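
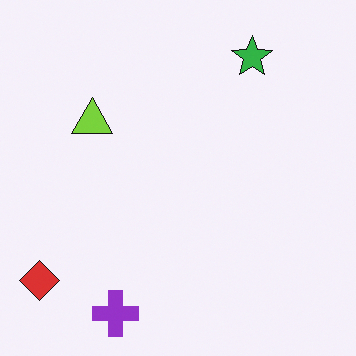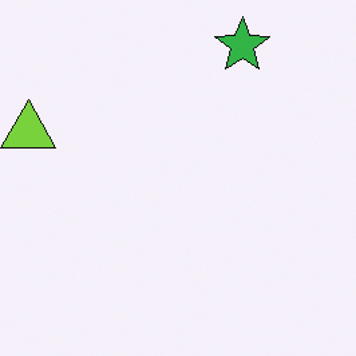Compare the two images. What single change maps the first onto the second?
It was cropped to a modestly smaller region and rescaled.

The visible shapes are larger and the field of view is narrower; shapes near the original edges may be partly or wholly outside the frame — a crop-and-rescale.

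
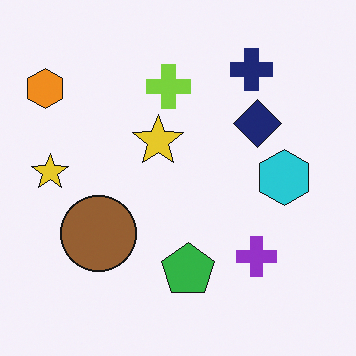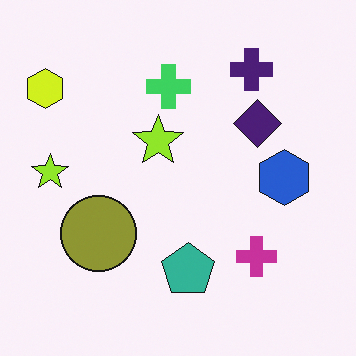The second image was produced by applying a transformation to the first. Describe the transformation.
The image was hue-shifted slightly.

Every shape's color has rotated by the same amount around the hue wheel — a uniform hue shift.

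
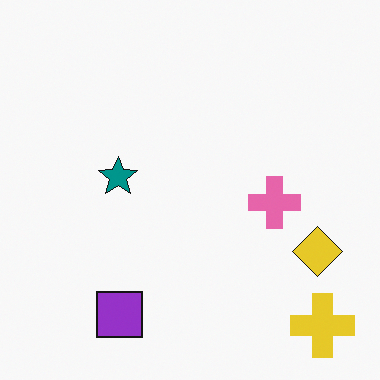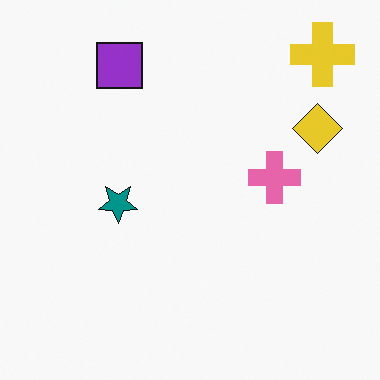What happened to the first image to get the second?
The transformation is: flipped vertically (top ↔ bottom).

The yellow cross is in the bottom-right of the first image and the top-right of the second — shapes on opposite sides of the horizontal midline have swapped in a mirror flip.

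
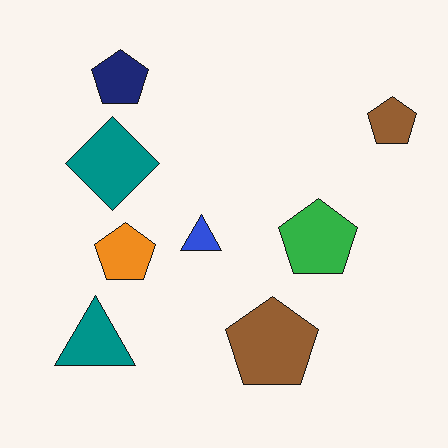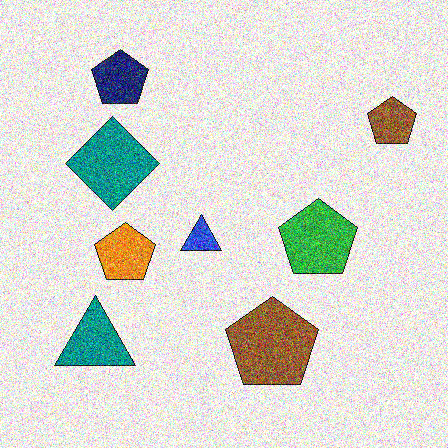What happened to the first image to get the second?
This is the original image degraded with strong gaussian noise.

Random speckle covers the whole image, including the flat background.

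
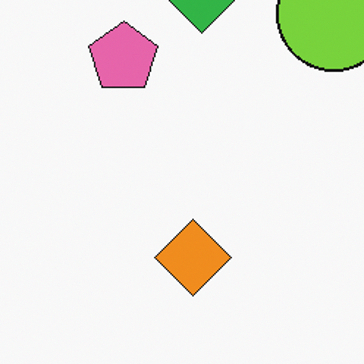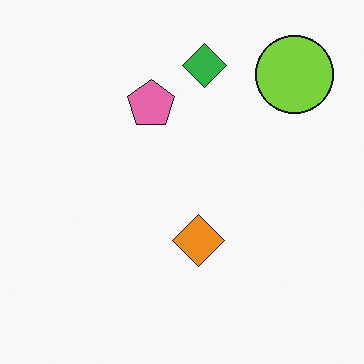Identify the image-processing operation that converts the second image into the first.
The first image is the second cropped slightly and scaled back up.

The visible shapes are larger and the field of view is narrower; shapes near the original edges may be partly or wholly outside the frame — a crop-and-rescale.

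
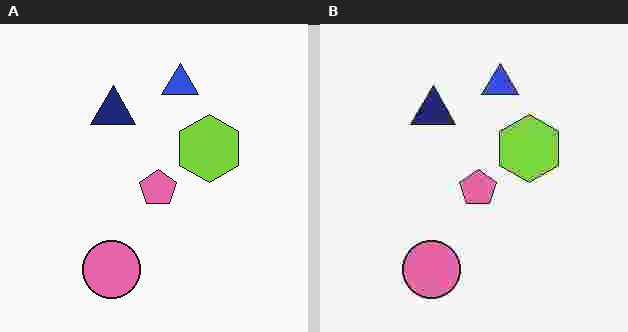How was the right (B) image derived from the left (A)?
Degraded with heavy JPEG compression.

Blocky 8×8 compression artifacts appear around shape edges and the flat background shows ringing — characteristic JPEG degradation.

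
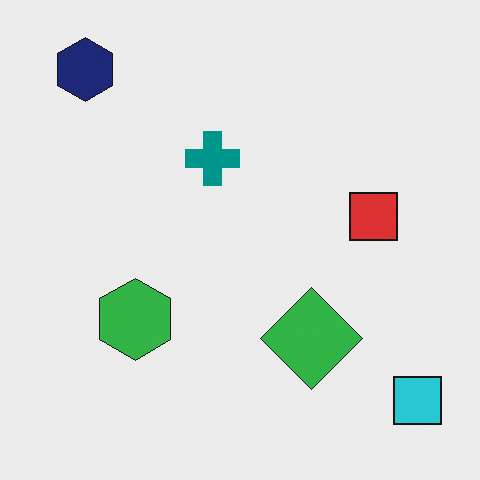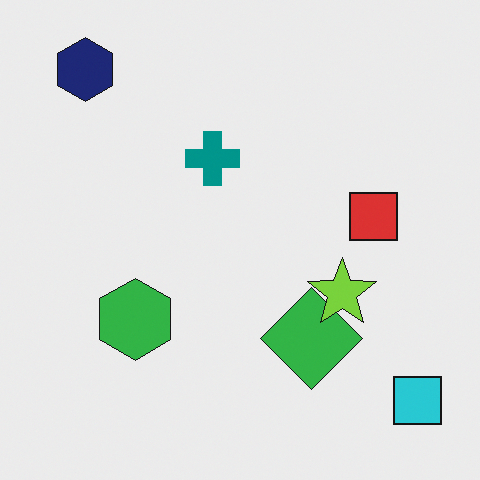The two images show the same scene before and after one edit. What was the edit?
The transformation is: overlaid with an additional lime star.

A lime star appears in the second image that is absent from the first.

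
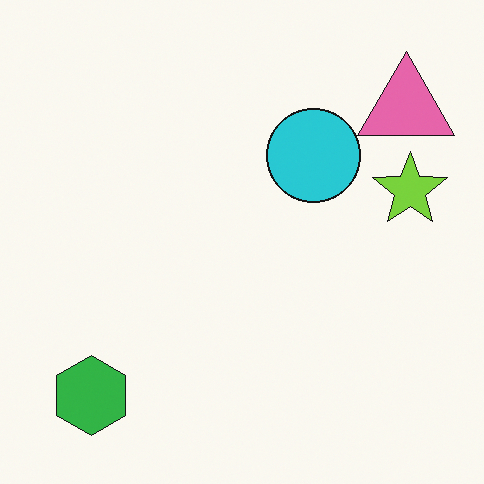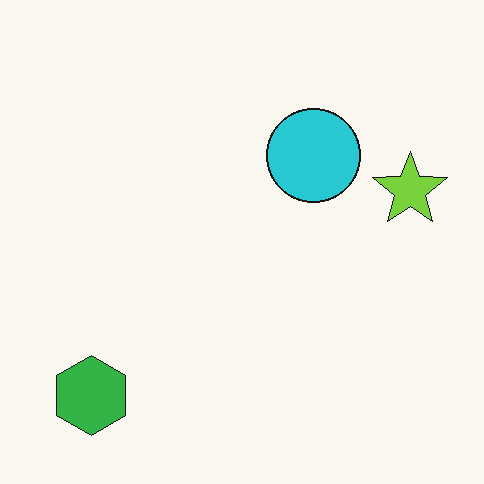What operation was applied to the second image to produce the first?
The first image is the second overlaid with an additional pink triangle.

A pink triangle appears in the first image that is absent from the second.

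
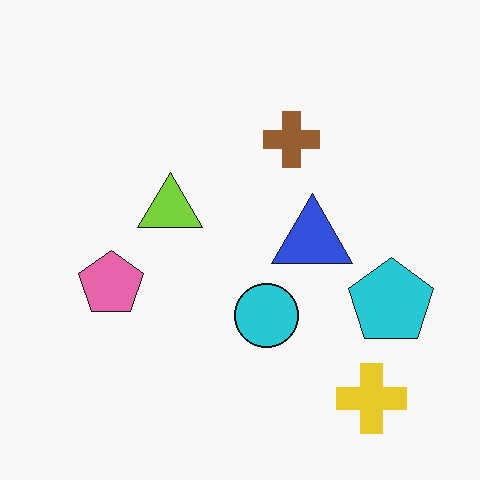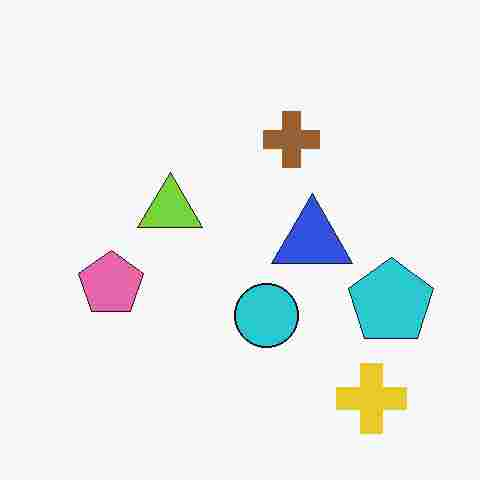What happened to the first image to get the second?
Heavily JPEG-compressed with obvious blocking artifacts.

Blocky 8×8 compression artifacts appear around shape edges and the flat background shows ringing — characteristic JPEG degradation.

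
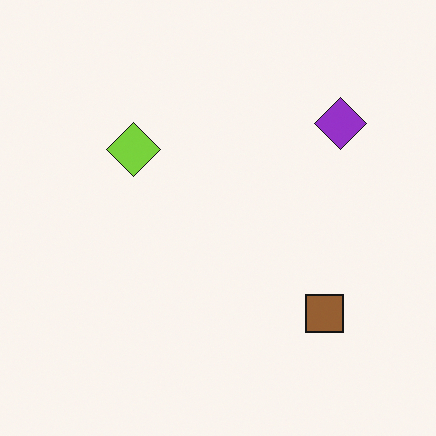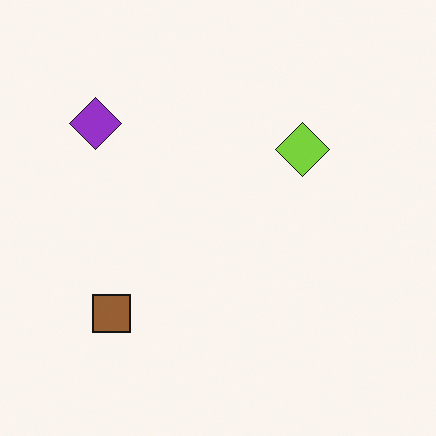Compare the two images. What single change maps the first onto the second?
The image was flipped horizontally (left ↔ right).

The purple diamond is in the top-right of the first image and the top-left of the second — shapes on opposite sides of the vertical midline have swapped in a mirror flip.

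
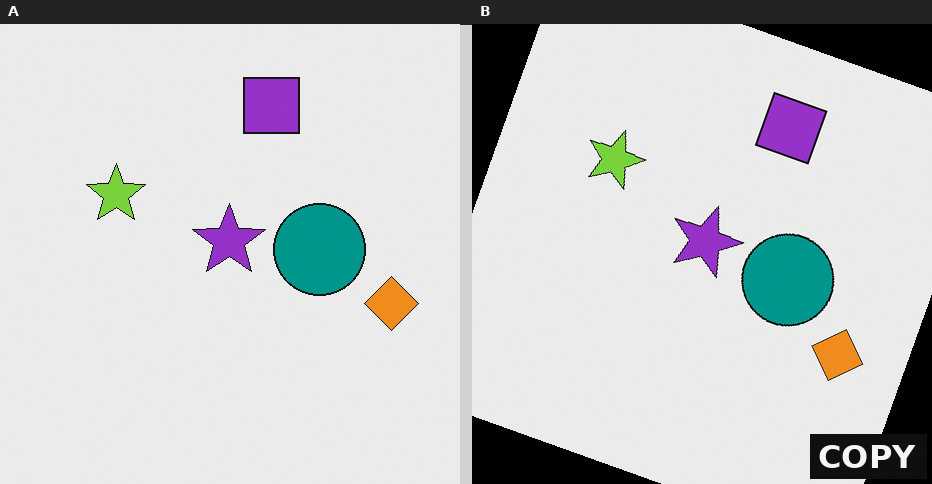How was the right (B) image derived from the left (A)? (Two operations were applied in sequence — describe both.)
The transformation is: rotated clockwise by a clearly visible amount, then watermarked with the text "COPY" in the lower-right corner.

Every shape is tilted by the same angle and the image corners show triangular fill wedges — a whole-image rotation by a non-right angle. A dark label reading "COPY" appears in the lower-right corner.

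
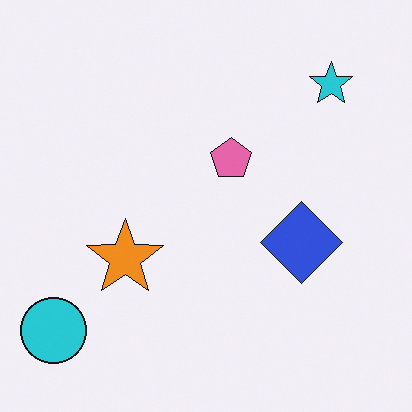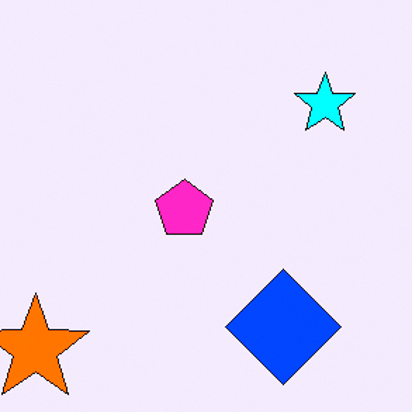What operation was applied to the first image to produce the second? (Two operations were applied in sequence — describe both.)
It was cropped to a modestly smaller region and rescaled, then made much more vivid (saturation change).

The visible shapes are larger and the field of view is narrower; shapes near the original edges may be partly or wholly outside the frame — a crop-and-rescale. All colors are more vivid — a global saturation change.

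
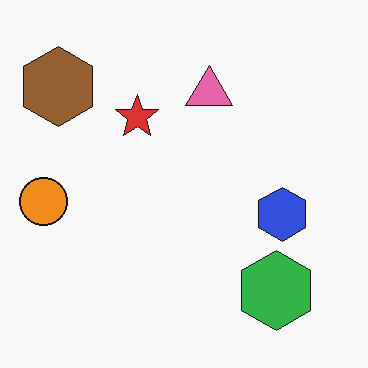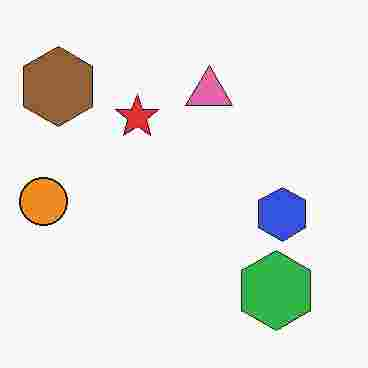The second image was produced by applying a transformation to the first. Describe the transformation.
The transformation is: degraded with heavy JPEG compression.

Blocky 8×8 compression artifacts appear around shape edges and the flat background shows ringing — characteristic JPEG degradation.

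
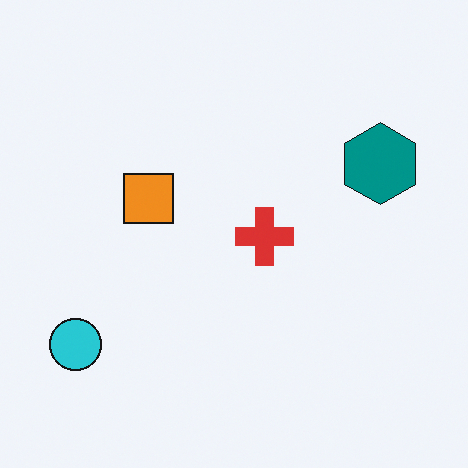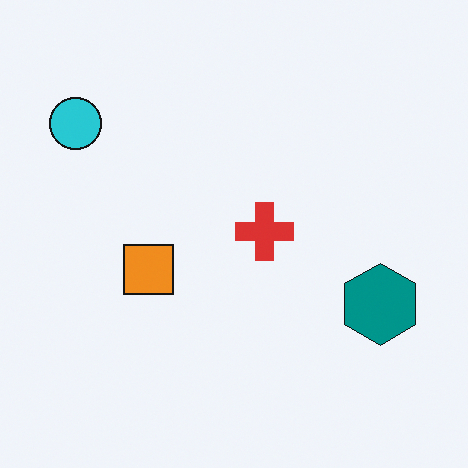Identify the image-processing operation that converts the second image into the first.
The transformation is: flipped vertically (top ↔ bottom).

The cyan circle is in the top-left of the second image and the bottom-left of the first — shapes on opposite sides of the horizontal midline have swapped in a mirror flip.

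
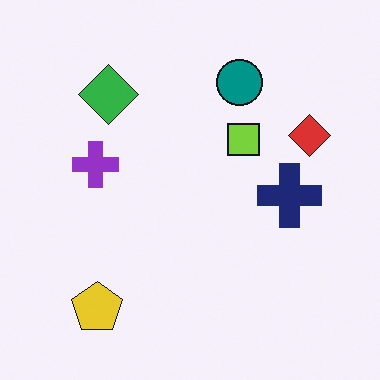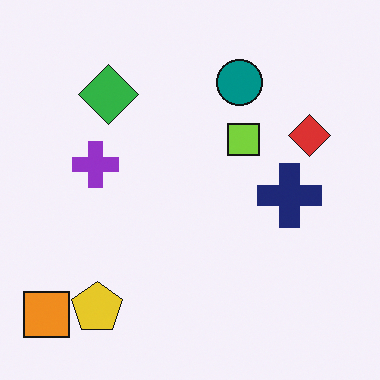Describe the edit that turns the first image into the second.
The second image is the first overlaid with an additional orange square.

An orange square appears in the second image that is absent from the first.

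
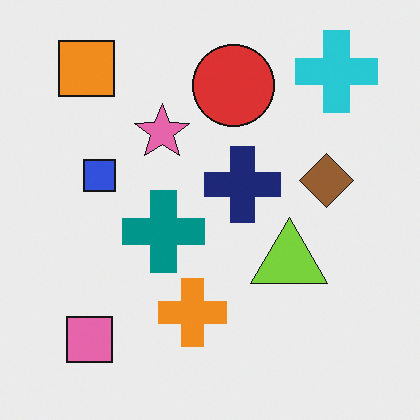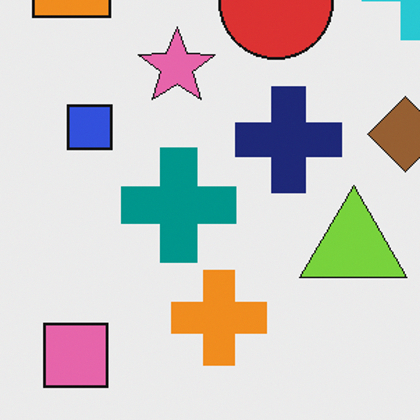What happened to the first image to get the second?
The image was cropped slightly and scaled back up.

The visible shapes are larger and the field of view is narrower; shapes near the original edges may be partly or wholly outside the frame — a crop-and-rescale.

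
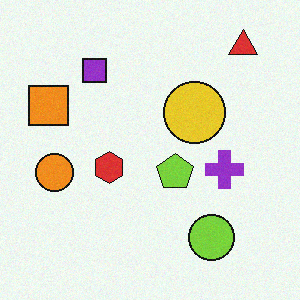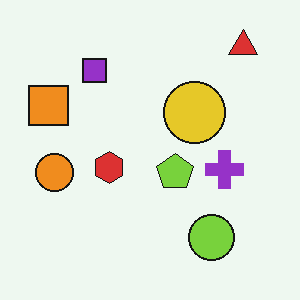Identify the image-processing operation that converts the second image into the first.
This is the original image degraded with subtle gaussian noise.

Random speckle covers the whole image, including the flat background.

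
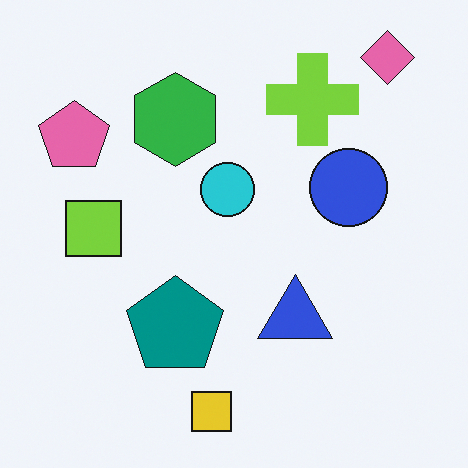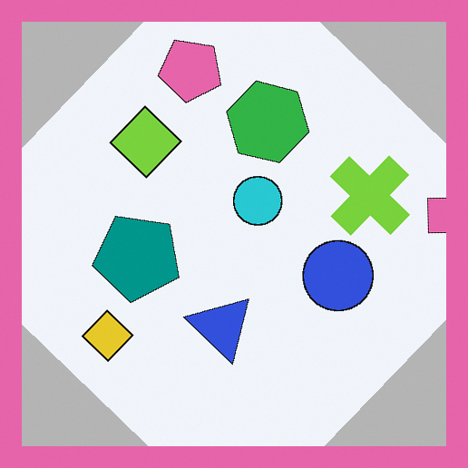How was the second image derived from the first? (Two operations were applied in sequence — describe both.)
The transformation is: rotated clockwise by a large amount — several tens of degrees, then framed with a pink border.

Every shape is tilted by the same angle and the image corners show triangular fill wedges — a whole-image rotation by a non-right angle. A solid pink frame runs around the edge of the second image, with the content slightly shrunk inside it.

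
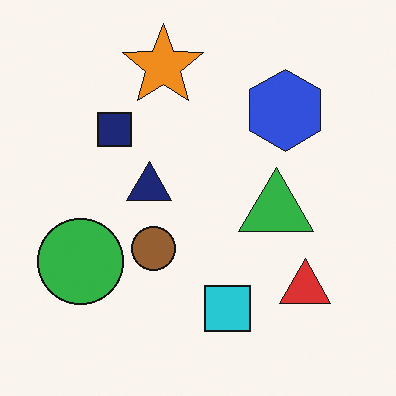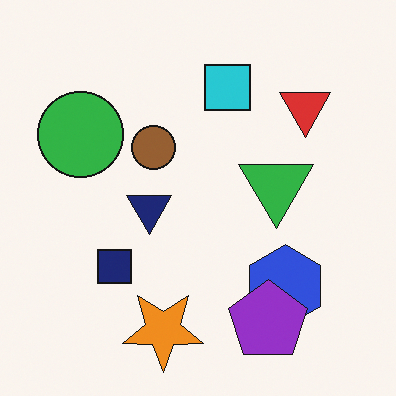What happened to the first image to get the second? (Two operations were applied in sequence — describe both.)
The transformation is: flipped vertically (top ↔ bottom), then overlaid with an additional purple pentagon.

The orange star is in the top of the first image and the bottom of the second — shapes on opposite sides of the horizontal midline have swapped in a mirror flip. A purple pentagon appears in the second image that is absent from the first.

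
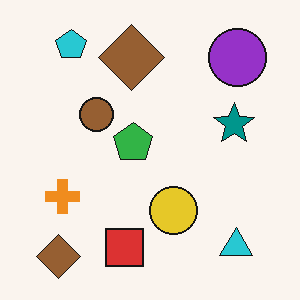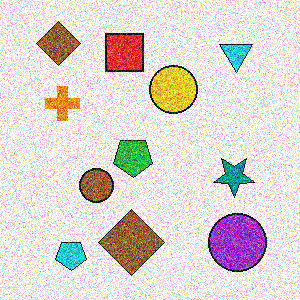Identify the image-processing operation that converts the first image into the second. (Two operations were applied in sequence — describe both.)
Flipped vertically (top ↔ bottom), then degraded with strong gaussian noise.

The cyan pentagon is in the top-left of the first image and the bottom-left of the second — shapes on opposite sides of the horizontal midline have swapped in a mirror flip. Random speckle covers the whole image, including the flat background.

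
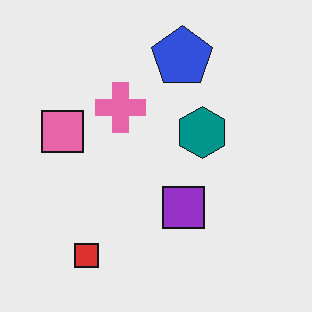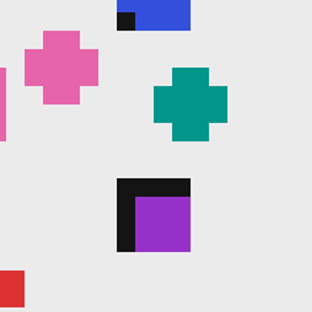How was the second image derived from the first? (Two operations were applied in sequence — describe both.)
The transformation is: coarsely pixelated, then cropped slightly and scaled back up.

Shapes are reduced to large square blocks; fine edges and outlines are lost — a downscale-then-upscale (mosaic) effect. The visible shapes are larger and the field of view is narrower; shapes near the original edges may be partly or wholly outside the frame — a crop-and-rescale.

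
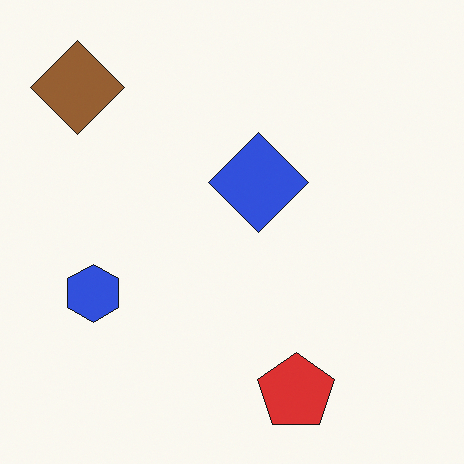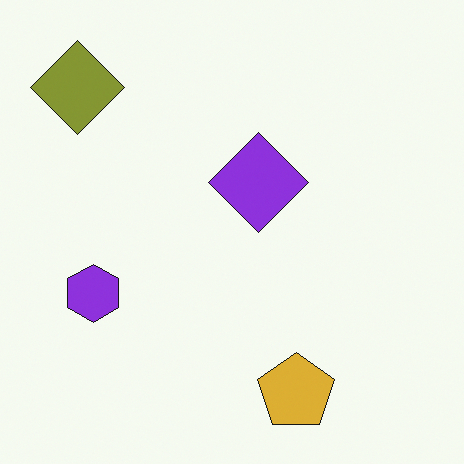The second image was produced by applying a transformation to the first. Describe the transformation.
This is the original image hue-shifted slightly.

Every shape's color has rotated by the same amount around the hue wheel — a uniform hue shift.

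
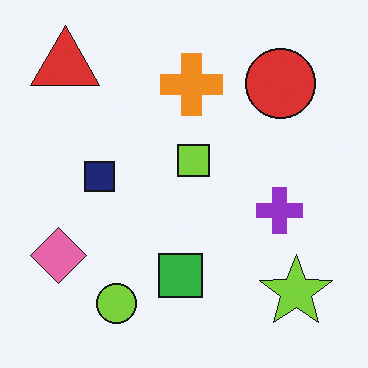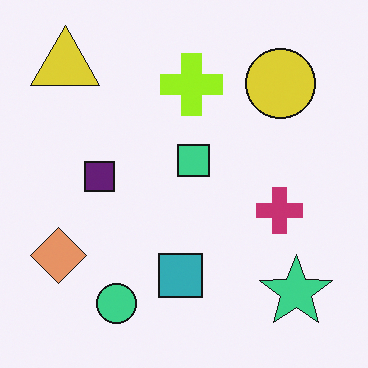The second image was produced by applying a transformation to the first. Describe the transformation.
The transformation is: hue-shifted slightly.

Every shape's color has rotated by the same amount around the hue wheel — a uniform hue shift.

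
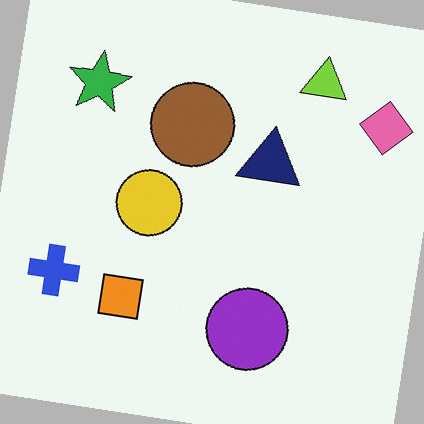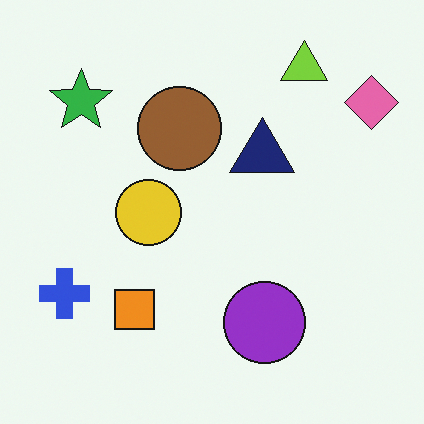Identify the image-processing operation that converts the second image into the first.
The transformation is: rotated clockwise by a slight angle.

Every shape is tilted by the same angle and the image corners show triangular fill wedges — a whole-image rotation by a non-right angle.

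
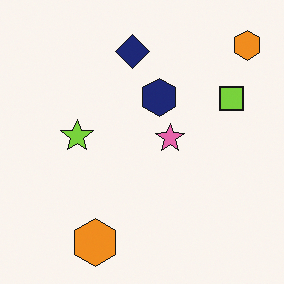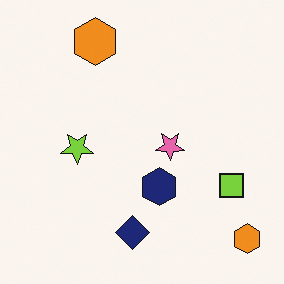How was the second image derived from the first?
The second image is the first flipped vertically (top ↔ bottom).

The navy diamond is in the top of the first image and the bottom of the second — shapes on opposite sides of the horizontal midline have swapped in a mirror flip.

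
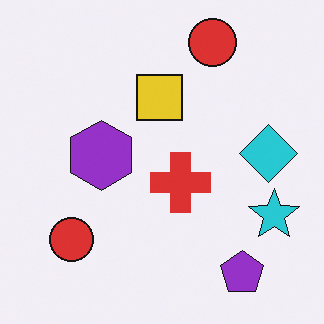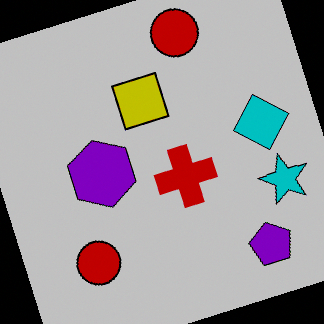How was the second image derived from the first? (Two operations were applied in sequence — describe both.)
Rotated counter-clockwise by a moderate amount, then heavily posterized to just a handful of flat colors.

Every shape is tilted by the same angle and the image corners show triangular fill wedges — a whole-image rotation by a non-right angle. Each flat color has snapped to a coarser quantized level — most visibly, the near-white background has dropped to a flat grey.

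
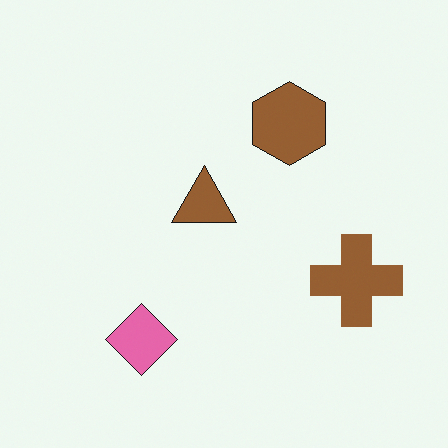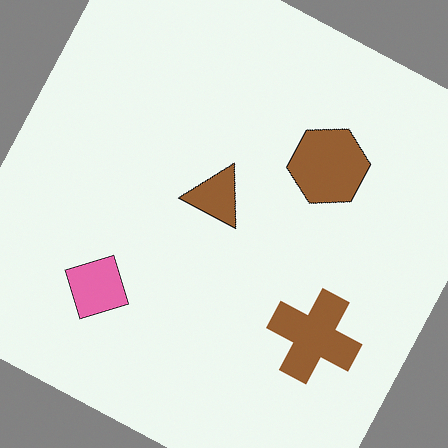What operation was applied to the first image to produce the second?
Rotated clockwise by a clearly visible amount.

Every shape is tilted by the same angle and the image corners show triangular fill wedges — a whole-image rotation by a non-right angle.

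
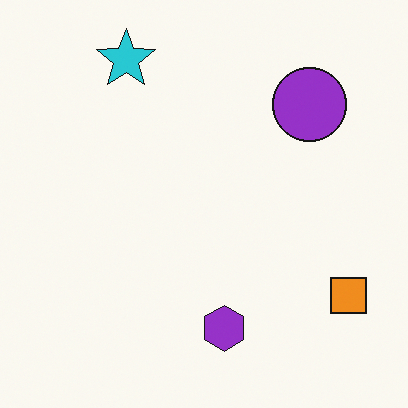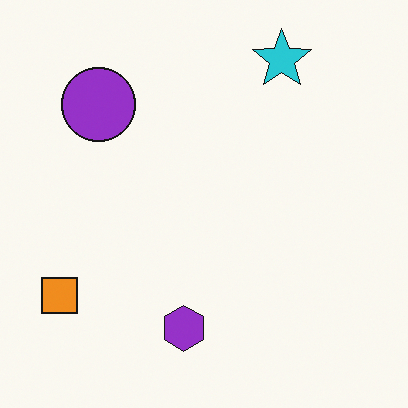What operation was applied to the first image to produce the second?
This is the original image flipped horizontally (left ↔ right).

The orange square is in the bottom-right of the first image and the bottom-left of the second — shapes on opposite sides of the vertical midline have swapped in a mirror flip.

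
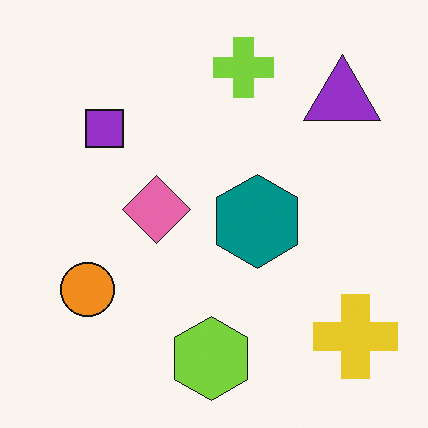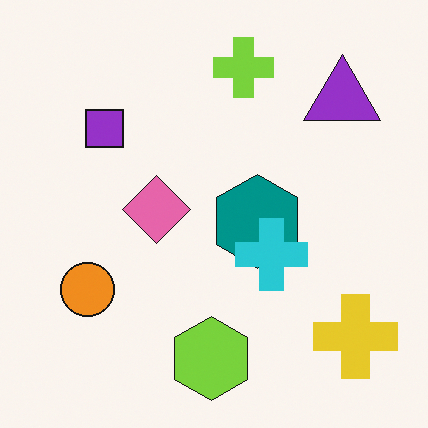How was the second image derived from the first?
It was overlaid with an additional cyan cross.

A cyan cross appears in the second image that is absent from the first.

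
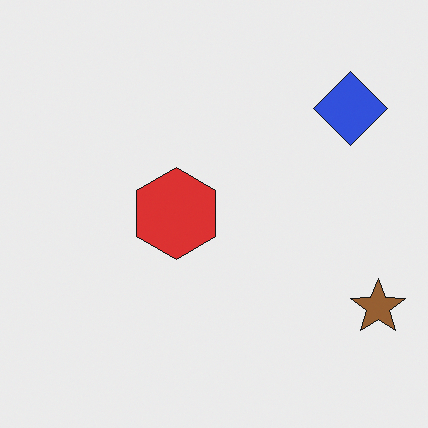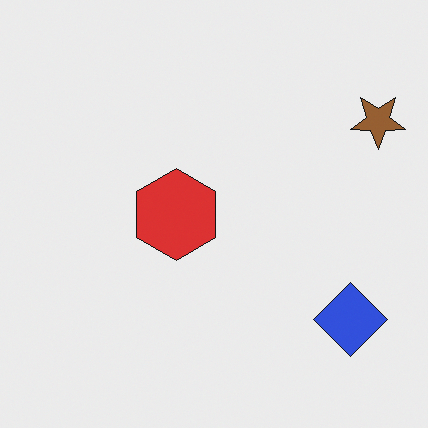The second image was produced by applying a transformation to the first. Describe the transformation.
This is the original image flipped vertically (top ↔ bottom).

The blue diamond is in the top-right of the first image and the bottom-right of the second — shapes on opposite sides of the horizontal midline have swapped in a mirror flip.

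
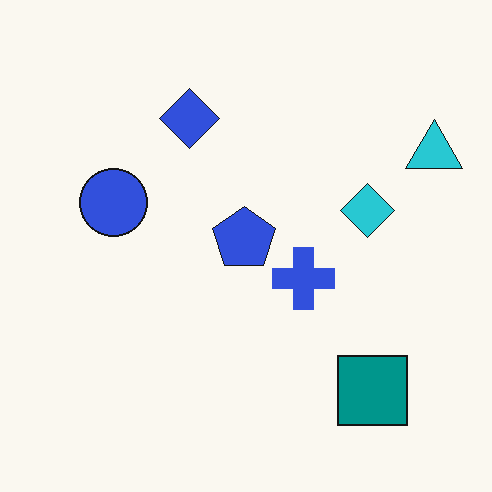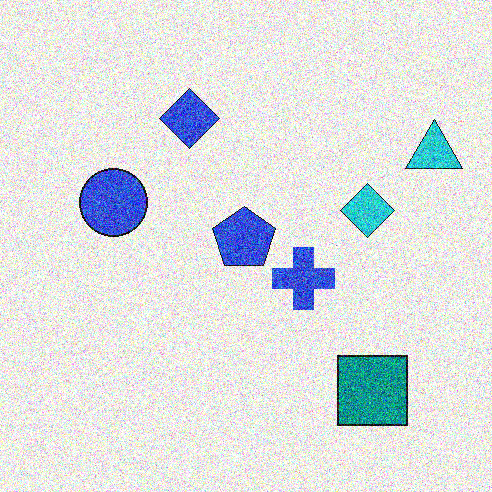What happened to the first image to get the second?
The second image is the first degraded with heavy additive noise.

Random speckle covers the whole image, including the flat background.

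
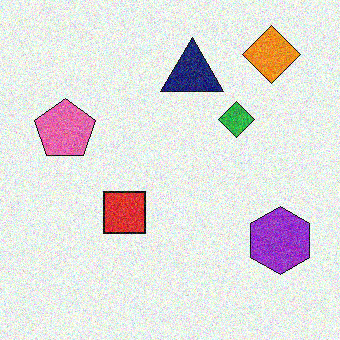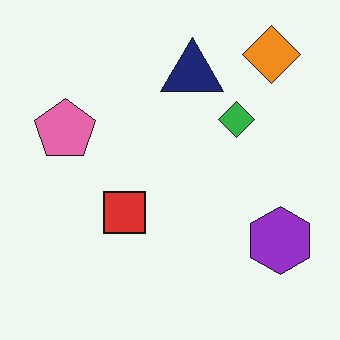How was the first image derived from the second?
This is the original image degraded with moderate additive noise.

Random speckle covers the whole image, including the flat background.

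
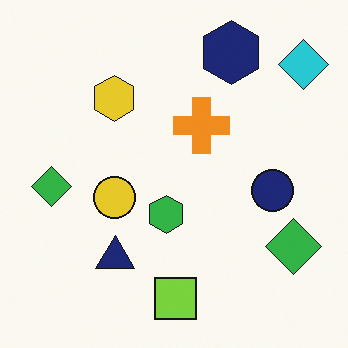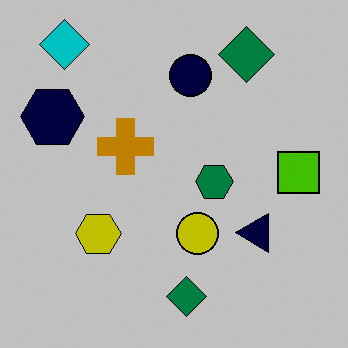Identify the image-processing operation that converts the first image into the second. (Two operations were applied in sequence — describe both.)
This is the original image rotated 90° counter-clockwise, then aggressively posterized.

The cyan diamond sits in the top-right of the first image and the top-left of the second — consistent with a whole-image 90° counter-clockwise rotation. Each flat color has snapped to a coarser quantized level — most visibly, the near-white background has dropped to a flat grey.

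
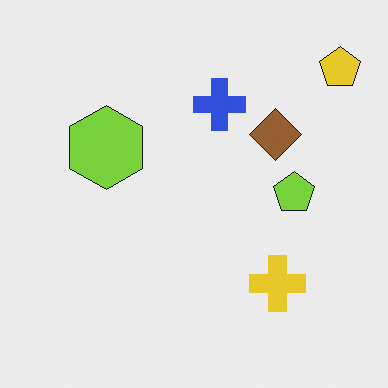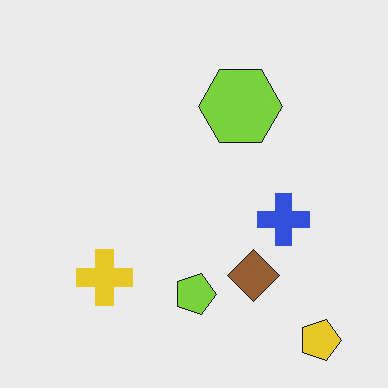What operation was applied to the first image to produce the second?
This is the original image rotated 90° clockwise.

The yellow pentagon sits in the top-right of the first image and the bottom-right of the second — consistent with a whole-image 90° clockwise rotation.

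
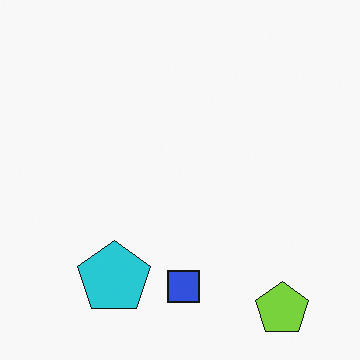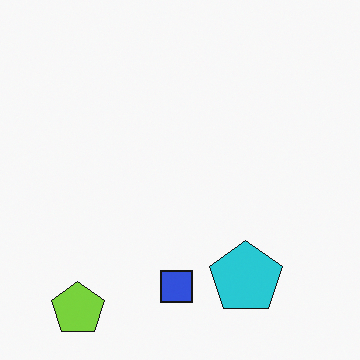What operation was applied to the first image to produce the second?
The image was flipped horizontally (left ↔ right).

The lime pentagon is in the bottom-right of the first image and the bottom-left of the second — shapes on opposite sides of the vertical midline have swapped in a mirror flip.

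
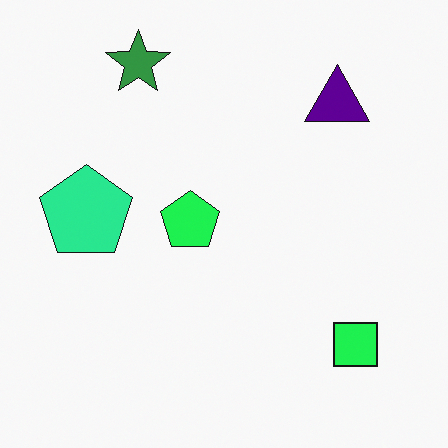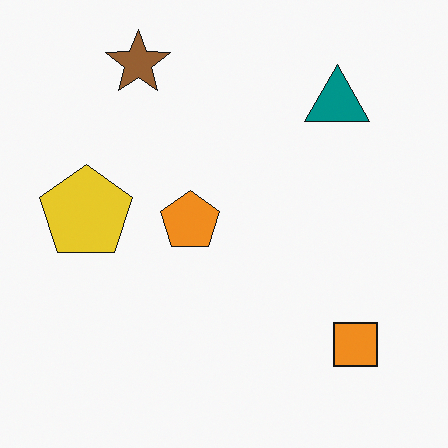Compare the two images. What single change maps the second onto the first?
This is the original image hue-shifted through roughly a third of the color wheel.

Every shape's color has rotated by the same amount around the hue wheel — a uniform hue shift.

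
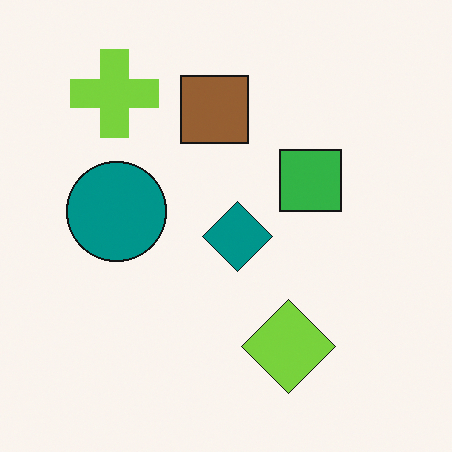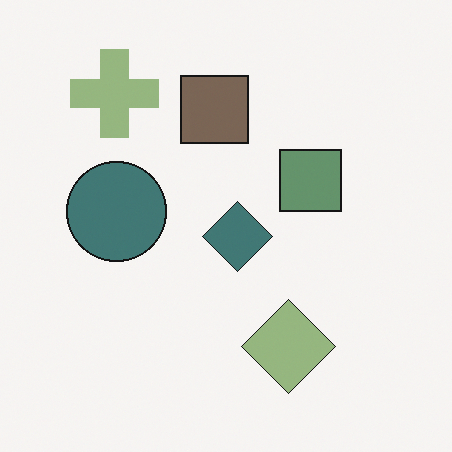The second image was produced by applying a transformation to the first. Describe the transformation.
Made much more muted (saturation change).

All colors are more muted and greyish — a global saturation change.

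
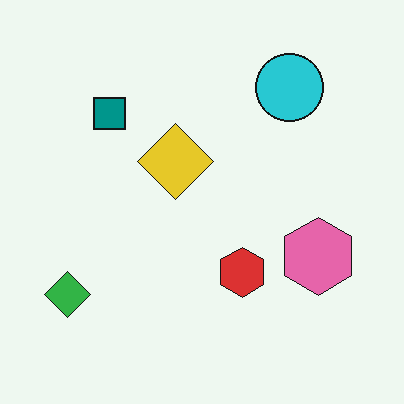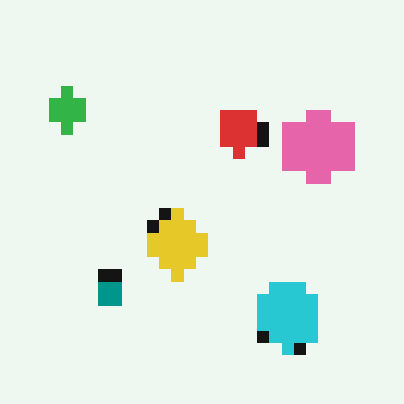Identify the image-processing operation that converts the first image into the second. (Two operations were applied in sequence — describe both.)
Coarsely pixelated, then flipped vertically (top ↔ bottom).

Shapes are reduced to large square blocks; fine edges and outlines are lost — a downscale-then-upscale (mosaic) effect. The cyan circle is in the top-right of the first image and the bottom-right of the second — shapes on opposite sides of the horizontal midline have swapped in a mirror flip.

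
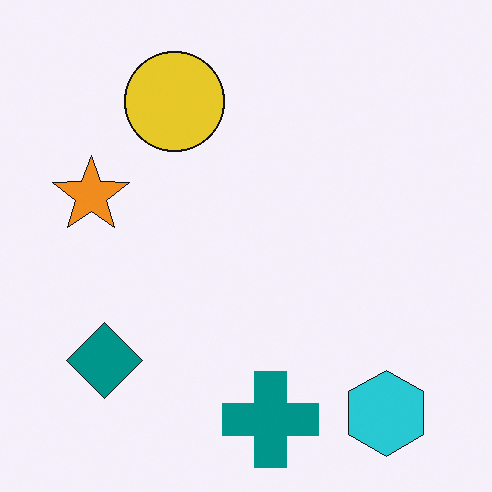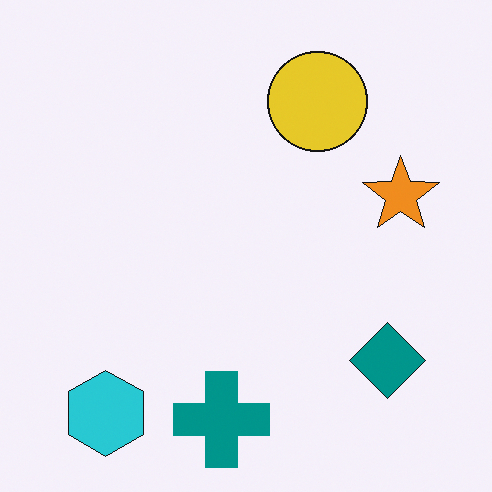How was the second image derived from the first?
The transformation is: flipped horizontally (left ↔ right).

The orange star is in the left of the first image and the right of the second — shapes on opposite sides of the vertical midline have swapped in a mirror flip.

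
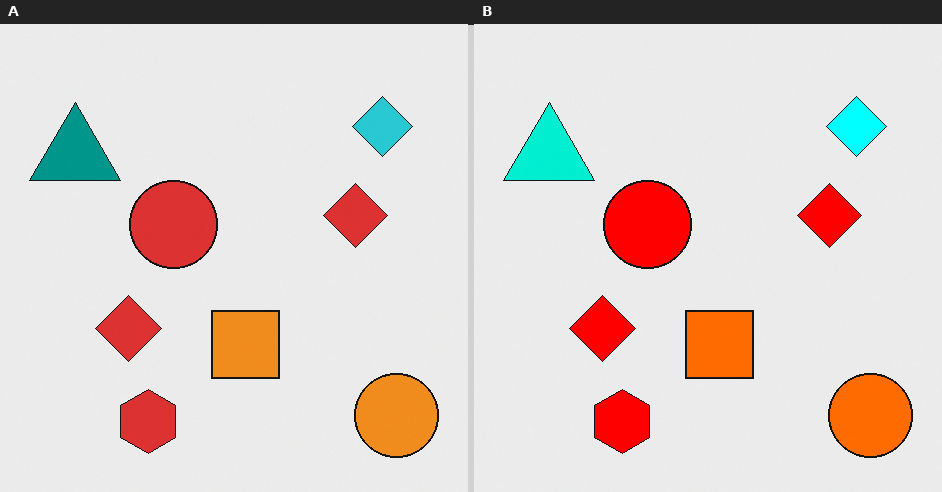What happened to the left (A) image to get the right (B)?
This is the original image heavily oversaturated.

All colors are more vivid — a global saturation change.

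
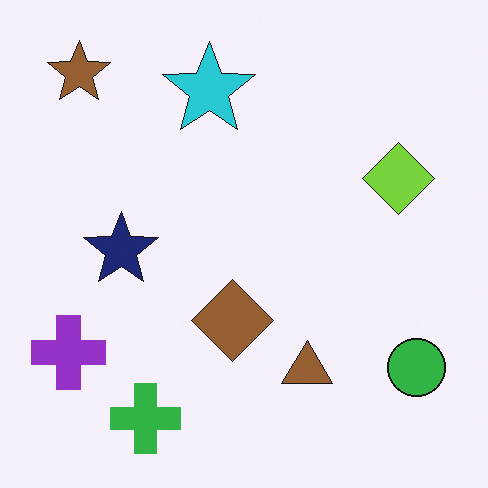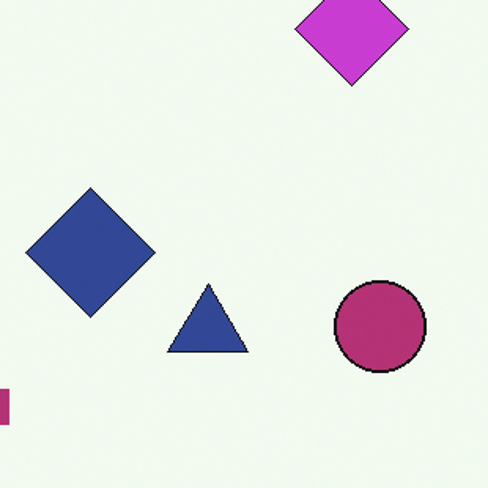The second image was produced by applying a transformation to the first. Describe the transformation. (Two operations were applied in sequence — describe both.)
The image was cropped slightly and scaled back up, then hue-shifted by a large amount.

The visible shapes are larger and the field of view is narrower; shapes near the original edges may be partly or wholly outside the frame — a crop-and-rescale. Every shape's color has rotated by the same amount around the hue wheel — a uniform hue shift.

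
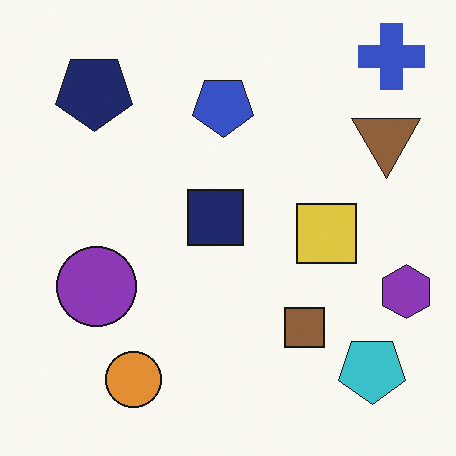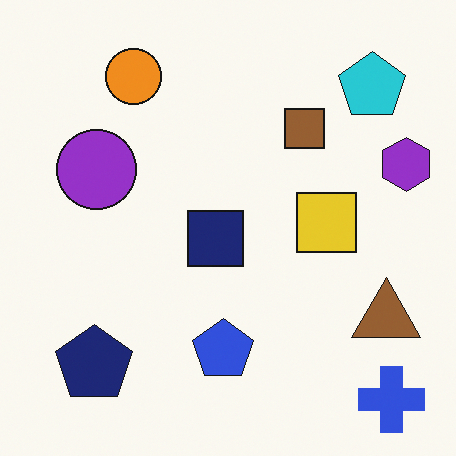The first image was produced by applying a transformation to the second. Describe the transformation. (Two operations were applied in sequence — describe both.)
It was slightly desaturated, then flipped vertically (top ↔ bottom).

All colors are more muted and greyish — a global saturation change. The blue cross is in the bottom-right of the second image and the top-right of the first — shapes on opposite sides of the horizontal midline have swapped in a mirror flip.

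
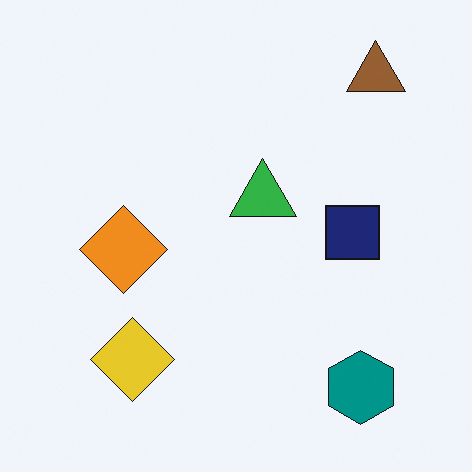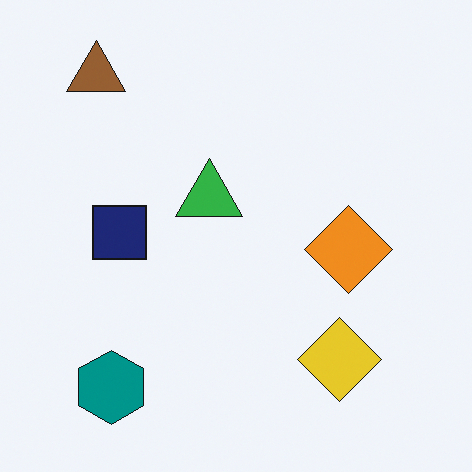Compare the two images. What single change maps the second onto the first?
Flipped horizontally (left ↔ right).

The brown triangle is in the top-left of the second image and the top-right of the first — shapes on opposite sides of the vertical midline have swapped in a mirror flip.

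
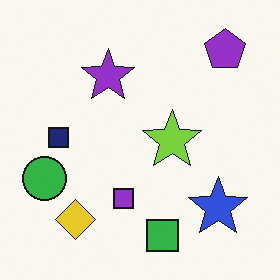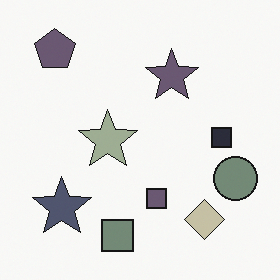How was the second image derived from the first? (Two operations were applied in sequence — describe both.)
The transformation is: made much more muted (saturation change), then flipped horizontally (left ↔ right).

All colors are more muted and greyish — a global saturation change. The green circle is in the left of the first image and the right of the second — shapes on opposite sides of the vertical midline have swapped in a mirror flip.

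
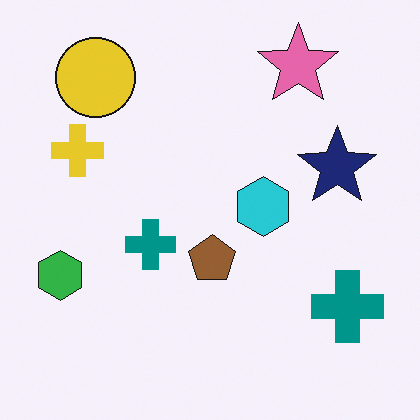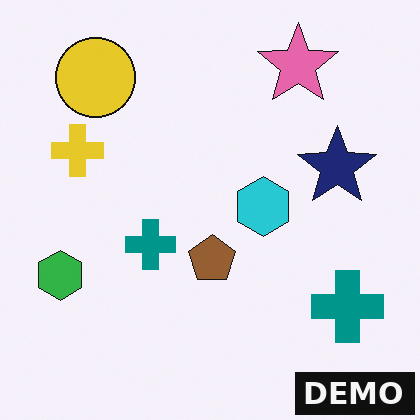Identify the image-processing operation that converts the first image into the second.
This is the original image watermarked with the text "DEMO" in the lower-right corner.

A dark label reading "DEMO" appears in the lower-right corner.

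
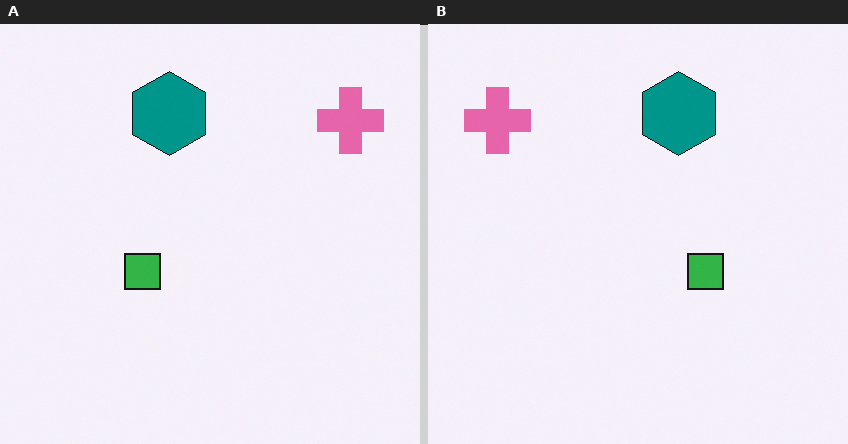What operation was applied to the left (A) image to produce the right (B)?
The image was flipped horizontally (left ↔ right).

The pink cross is in the top-right of the left (A) image and the top-left of the right (B) — shapes on opposite sides of the vertical midline have swapped in a mirror flip.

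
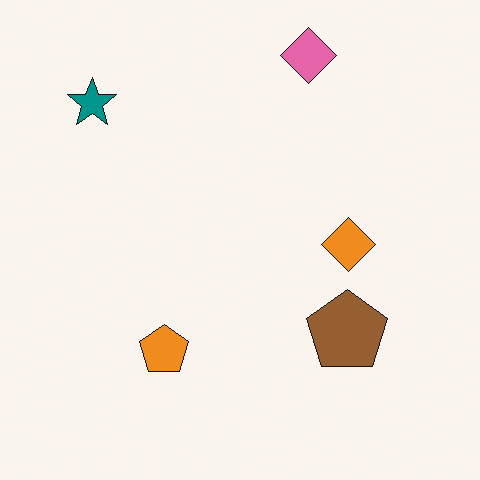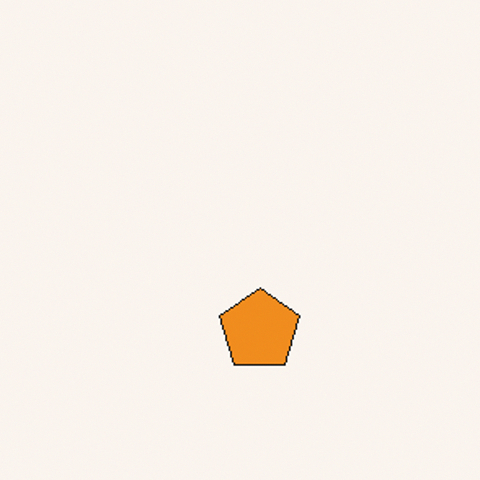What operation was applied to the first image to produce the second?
It was cropped to a noticeably smaller region and rescaled.

The visible shapes are larger and the field of view is narrower; shapes near the original edges may be partly or wholly outside the frame — a crop-and-rescale.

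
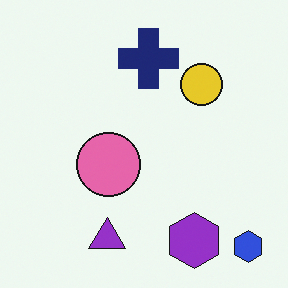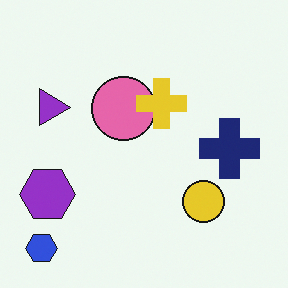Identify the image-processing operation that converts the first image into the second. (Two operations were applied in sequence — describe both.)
The second image is the first rotated 90° clockwise, then overlaid with an additional yellow cross.

The blue hexagon sits in the bottom-right of the first image and the bottom-left of the second — consistent with a whole-image 90° clockwise rotation. A yellow cross appears in the second image that is absent from the first.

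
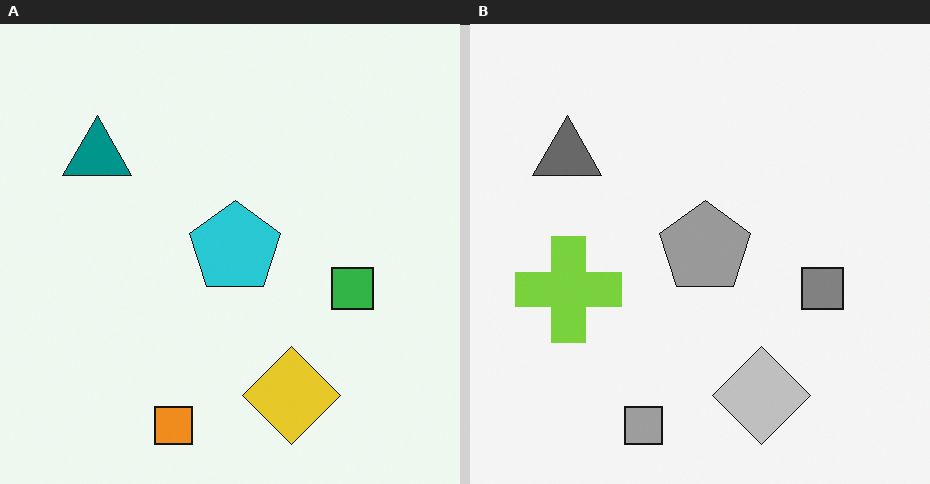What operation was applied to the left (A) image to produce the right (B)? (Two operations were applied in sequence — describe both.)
The transformation is: converted to grayscale, then overlaid with an additional lime cross.

All color is removed — every shape is now a shade of grey. A lime cross appears in the right (B) image that is absent from the left (A).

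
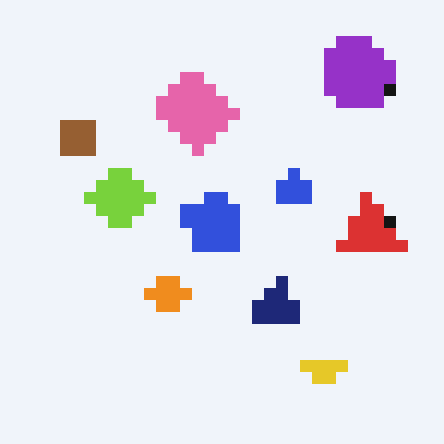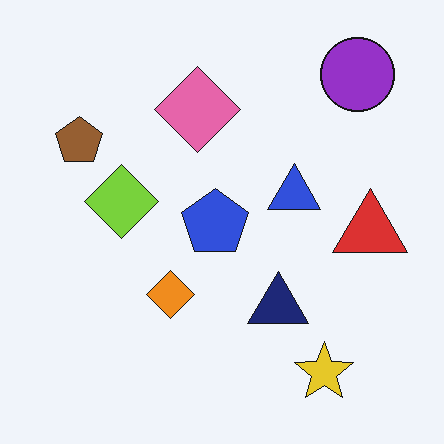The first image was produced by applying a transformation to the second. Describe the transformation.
This is the original image coarsely pixelated.

Shapes are reduced to large square blocks; fine edges and outlines are lost — a downscale-then-upscale (mosaic) effect.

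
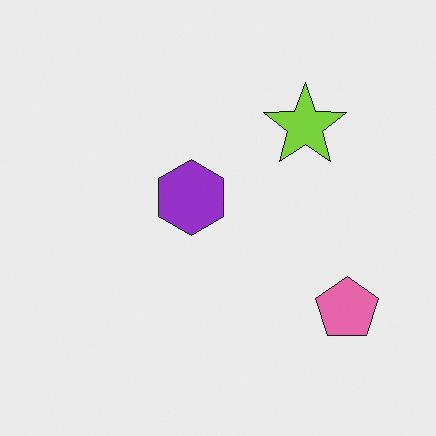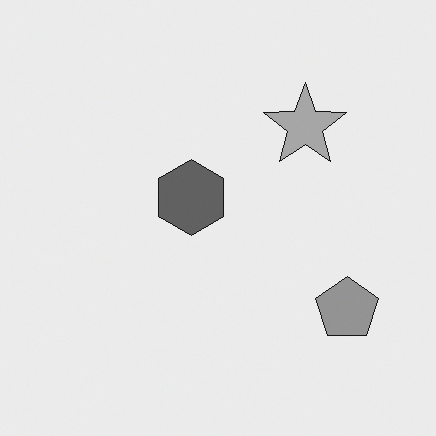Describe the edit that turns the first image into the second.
It was converted to grayscale.

All color is removed — every shape is now a shade of grey.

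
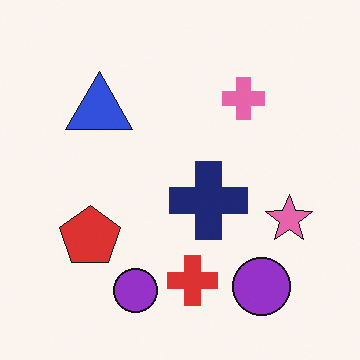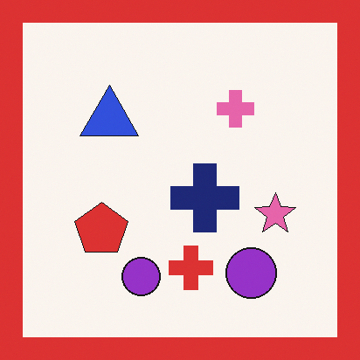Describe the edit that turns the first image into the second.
The transformation is: framed with a red border.

A solid red frame runs around the edge of the second image, with the content slightly shrunk inside it.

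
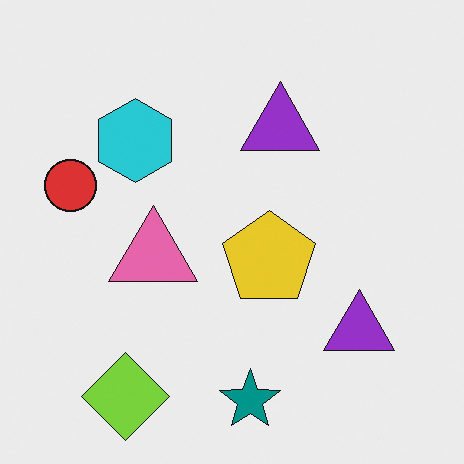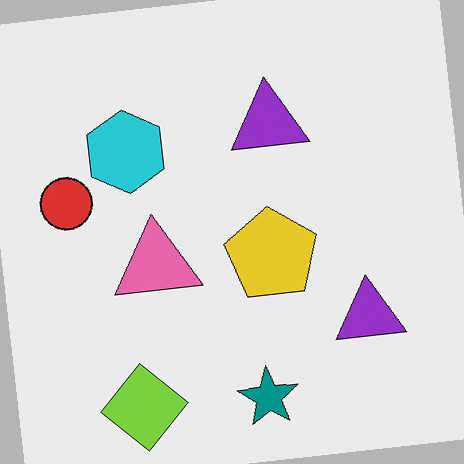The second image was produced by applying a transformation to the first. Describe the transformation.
The image was rotated counter-clockwise by a small amount.

Every shape is tilted by the same angle and the image corners show triangular fill wedges — a whole-image rotation by a non-right angle.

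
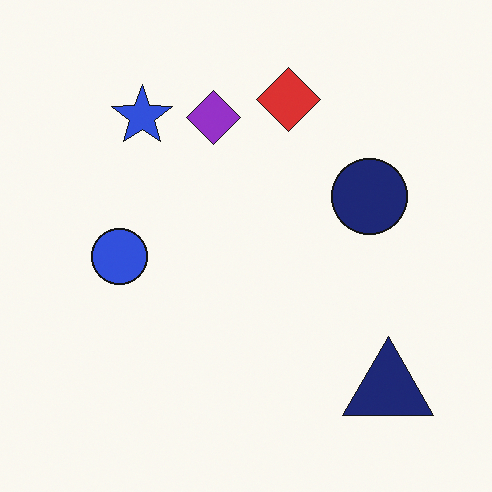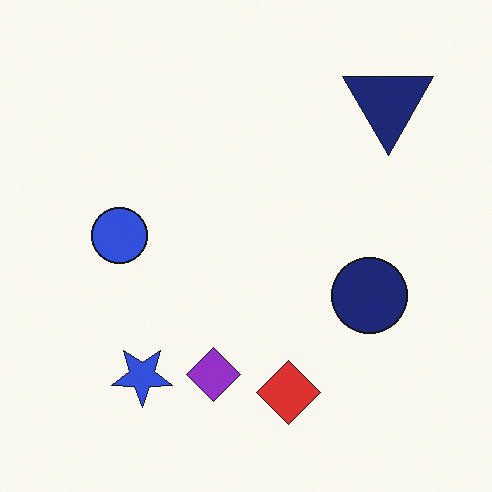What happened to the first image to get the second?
The second image is the first flipped vertically (top ↔ bottom).

The red diamond is in the top of the first image and the bottom of the second — shapes on opposite sides of the horizontal midline have swapped in a mirror flip.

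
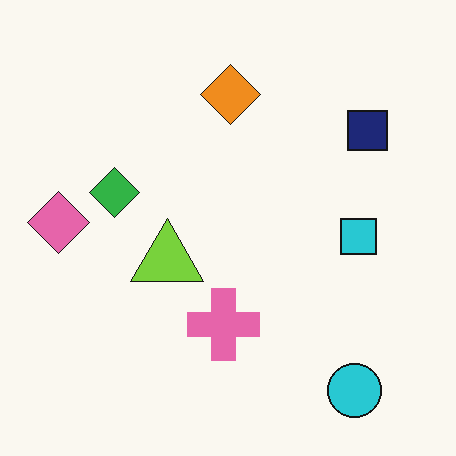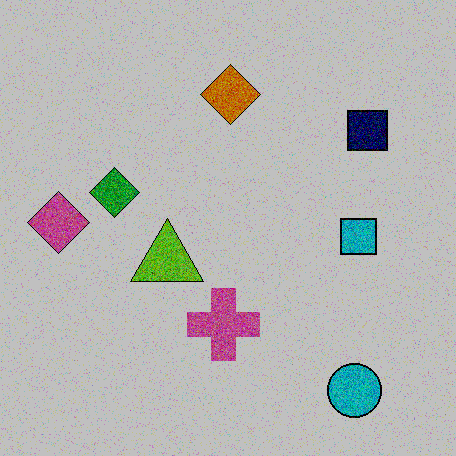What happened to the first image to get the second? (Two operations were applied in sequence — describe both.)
The second image is the first degraded with a thick layer of grain, then aggressively posterized.

Random speckle covers the whole image, including the flat background. Each flat color has snapped to a coarser quantized level — most visibly, the near-white background has dropped to a flat grey.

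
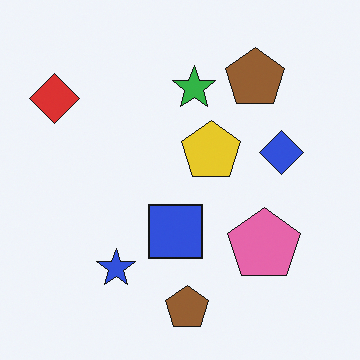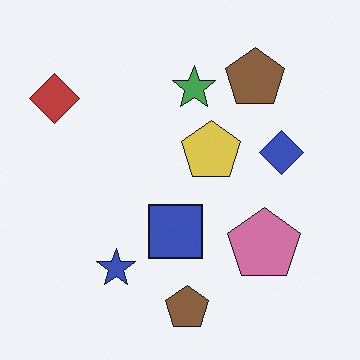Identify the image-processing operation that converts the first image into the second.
This is the original image slightly desaturated.

All colors are more muted and greyish — a global saturation change.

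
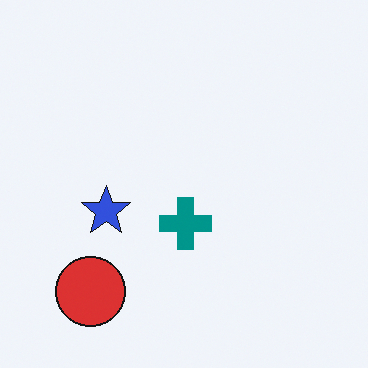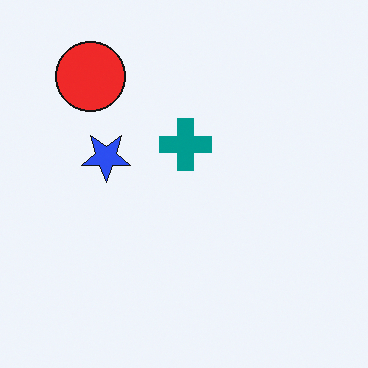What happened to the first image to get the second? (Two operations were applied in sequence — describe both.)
Slightly oversaturated, then flipped vertically (top ↔ bottom).

All colors are more vivid — a global saturation change. The red circle is in the bottom-left of the first image and the top-left of the second — shapes on opposite sides of the horizontal midline have swapped in a mirror flip.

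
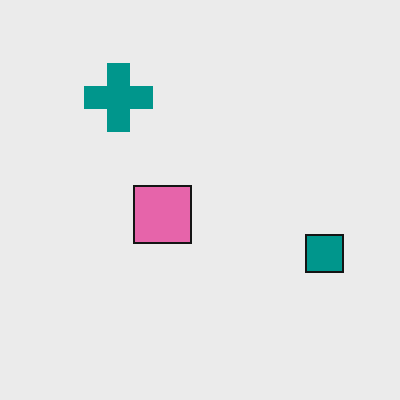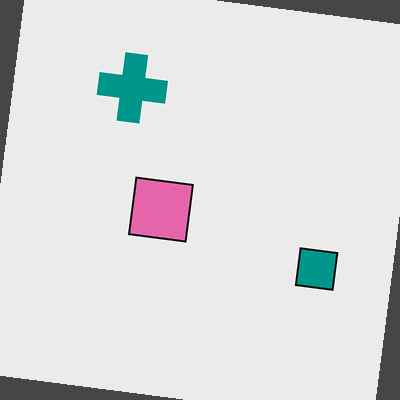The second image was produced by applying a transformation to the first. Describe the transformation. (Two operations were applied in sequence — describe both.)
The second image is the first rotated clockwise by a few degrees, then JPEG-compressed with visible artifacts.

Every shape is tilted by the same angle and the image corners show triangular fill wedges — a whole-image rotation by a non-right angle. Blocky 8×8 compression artifacts appear around shape edges and the flat background shows ringing — characteristic JPEG degradation.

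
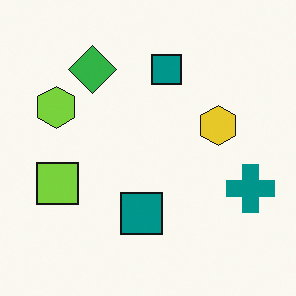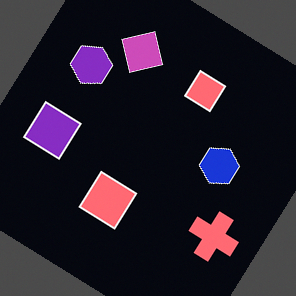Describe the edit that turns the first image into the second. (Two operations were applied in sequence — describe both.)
Rotated clockwise by a large amount — several tens of degrees, then color-inverted (negative).

Every shape is tilted by the same angle and the image corners show triangular fill wedges — a whole-image rotation by a non-right angle. The light background has become dark and every shape's color is its complement — a photographic negative.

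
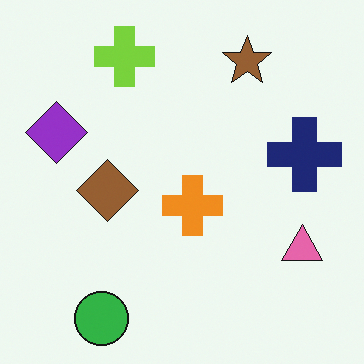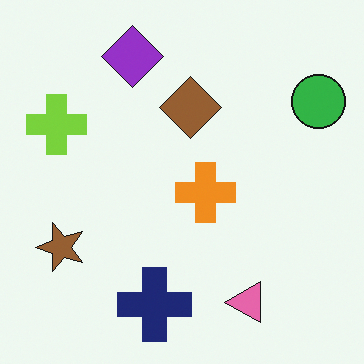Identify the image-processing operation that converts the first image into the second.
Transposed (reflected across the top-left ↔ bottom-right diagonal).

Shapes have swapped their row and column positions — what was in the top-right is now in the bottom-left — a diagonal reflection.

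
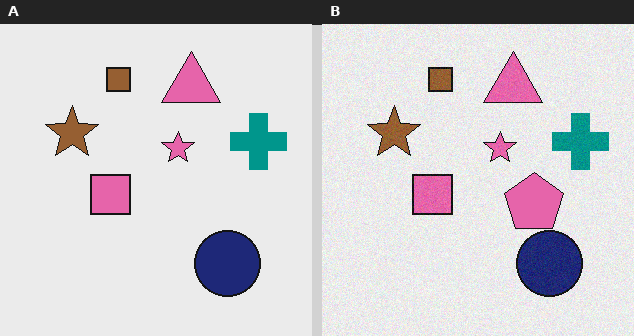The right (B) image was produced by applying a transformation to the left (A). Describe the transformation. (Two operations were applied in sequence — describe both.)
It was degraded with a light layer of grain, then overlaid with an additional pink pentagon.

Random speckle covers the whole image, including the flat background. A pink pentagon appears in the right (B) image that is absent from the left (A).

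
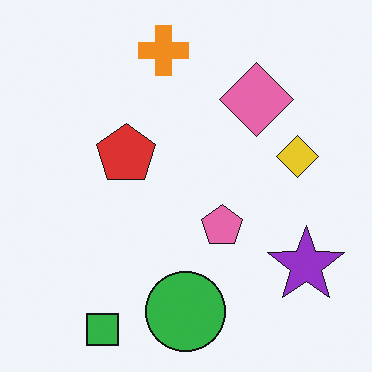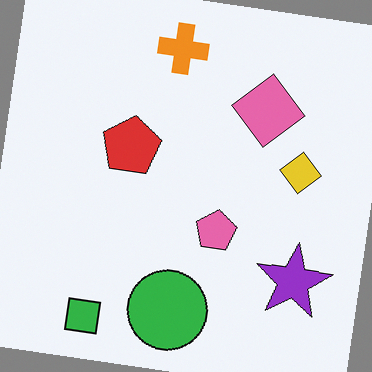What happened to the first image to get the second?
It was rotated clockwise by a few degrees.

Every shape is tilted by the same angle and the image corners show triangular fill wedges — a whole-image rotation by a non-right angle.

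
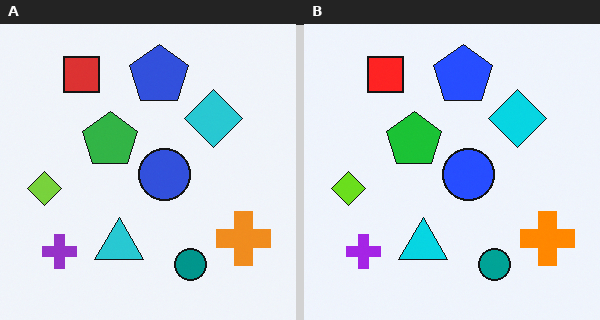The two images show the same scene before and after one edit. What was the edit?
The image was slightly oversaturated.

All colors are more vivid — a global saturation change.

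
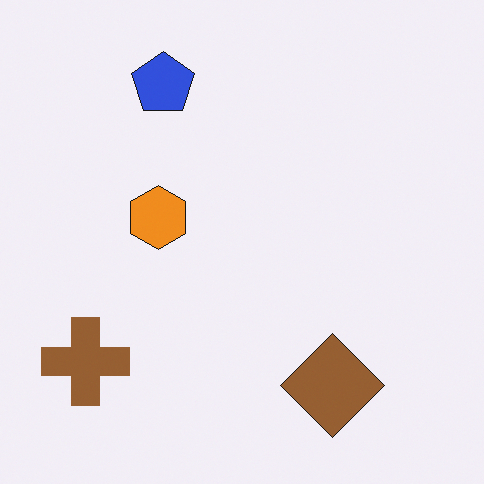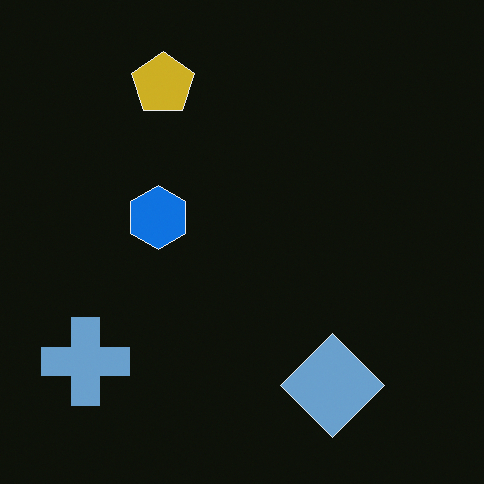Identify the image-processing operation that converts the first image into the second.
It was color-inverted (negative).

The light background has become dark and every shape's color is its complement — a photographic negative.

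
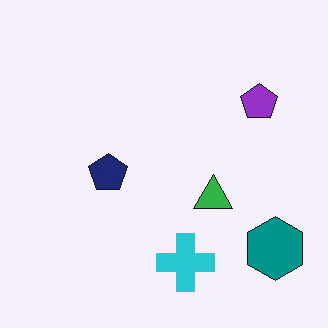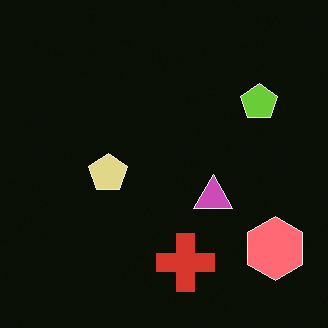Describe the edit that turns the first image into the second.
Color-inverted (negative).

The light background has become dark and every shape's color is its complement — a photographic negative.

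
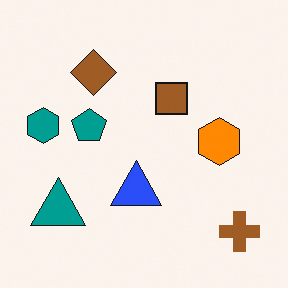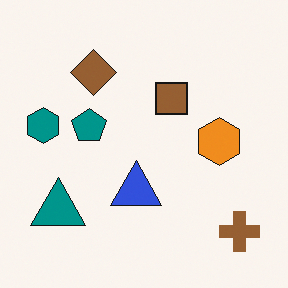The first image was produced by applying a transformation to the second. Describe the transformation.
The first image is the second slightly oversaturated.

All colors are more vivid — a global saturation change.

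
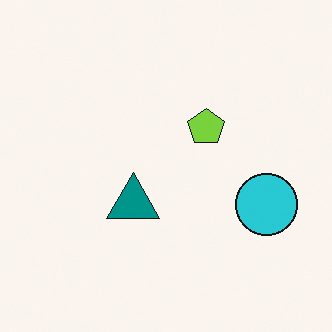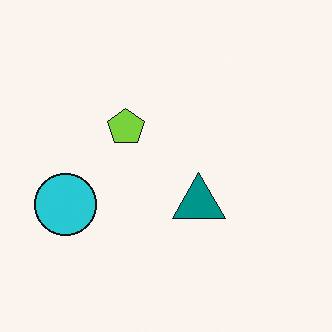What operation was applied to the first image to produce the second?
Flipped horizontally (left ↔ right).

The cyan circle is in the right of the first image and the left of the second — shapes on opposite sides of the vertical midline have swapped in a mirror flip.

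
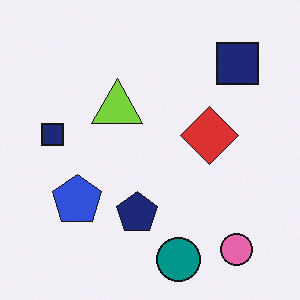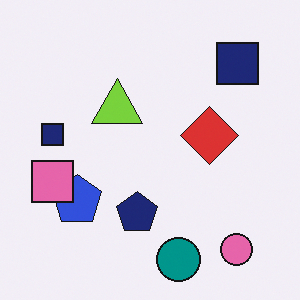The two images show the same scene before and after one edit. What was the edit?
It was overlaid with an additional pink square.

A pink square appears in the second image that is absent from the first.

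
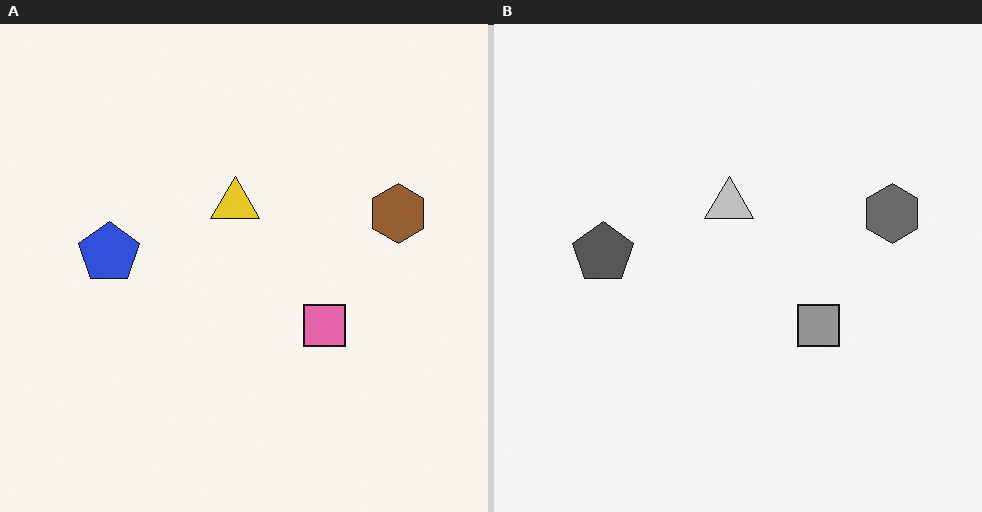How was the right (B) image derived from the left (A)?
It was converted to grayscale.

All color is removed — every shape is now a shade of grey.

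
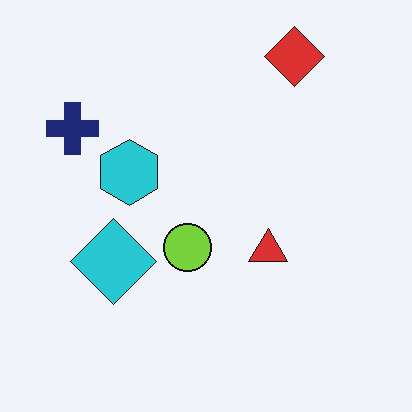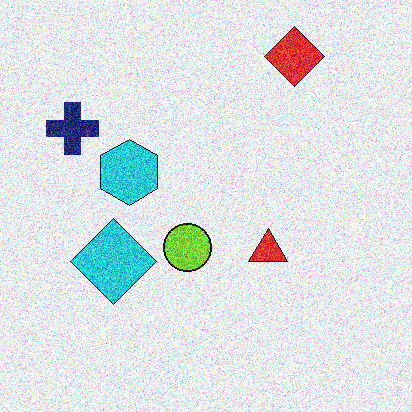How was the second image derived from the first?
Degraded with a thick layer of grain.

Random speckle covers the whole image, including the flat background.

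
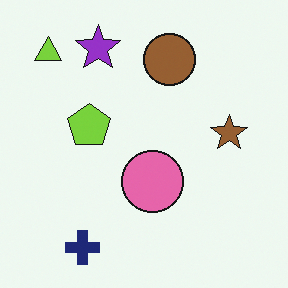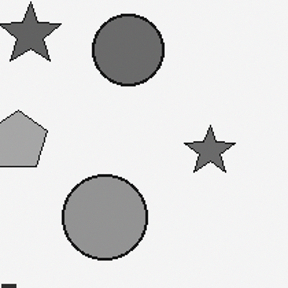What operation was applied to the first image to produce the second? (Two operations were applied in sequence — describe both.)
The second image is the first cropped to a modestly smaller region and rescaled, then converted to grayscale.

The visible shapes are larger and the field of view is narrower; shapes near the original edges may be partly or wholly outside the frame — a crop-and-rescale. All color is removed — every shape is now a shade of grey.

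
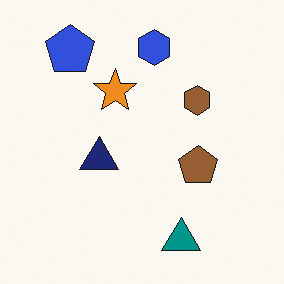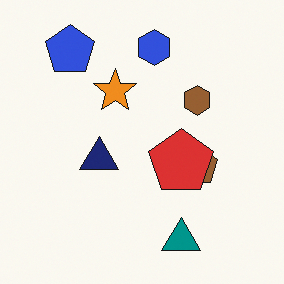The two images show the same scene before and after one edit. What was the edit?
The image was overlaid with an additional red pentagon.

A red pentagon appears in the second image that is absent from the first.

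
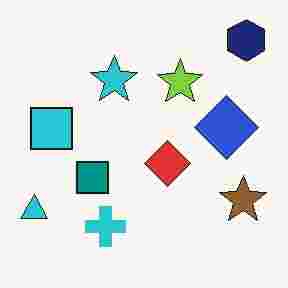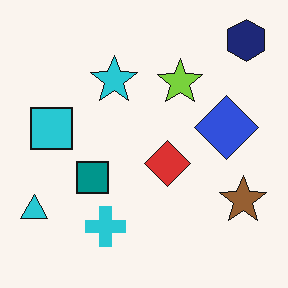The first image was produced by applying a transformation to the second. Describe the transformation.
The image was degraded with heavy JPEG compression.

Blocky 8×8 compression artifacts appear around shape edges and the flat background shows ringing — characteristic JPEG degradation.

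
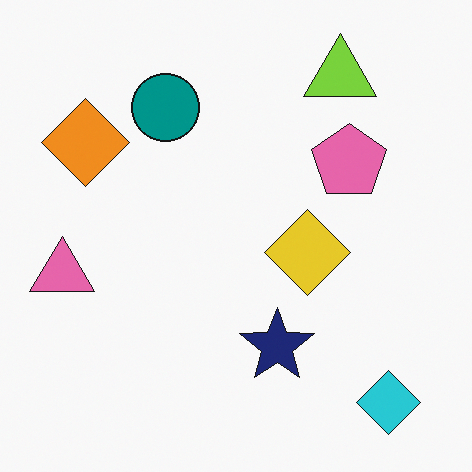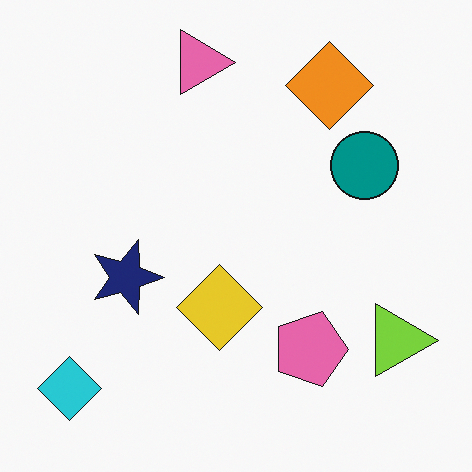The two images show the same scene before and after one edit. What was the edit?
This is the original image rotated 90° clockwise.

The cyan diamond sits in the bottom-right of the first image and the bottom-left of the second — consistent with a whole-image 90° clockwise rotation.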